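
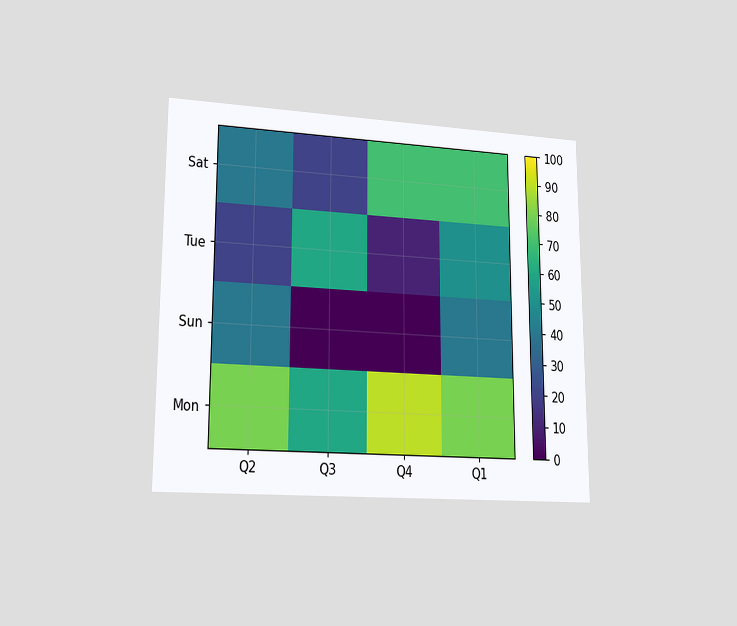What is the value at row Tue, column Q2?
The chart is viewed at a slight angle. Matching cell (Tue, Q2) against the colorbar gives 20.

20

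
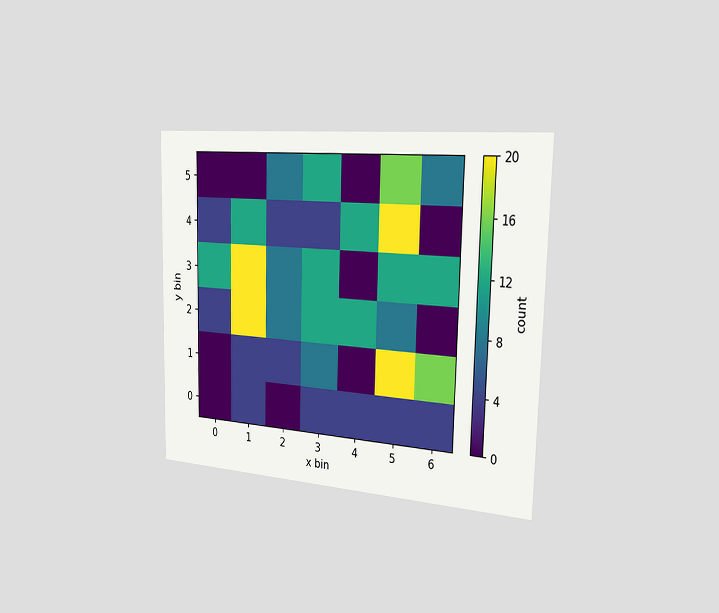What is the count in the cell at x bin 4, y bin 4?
The chart is viewed slightly from the right. Matching the cell (4, 4) against the colorbar gives 12.

12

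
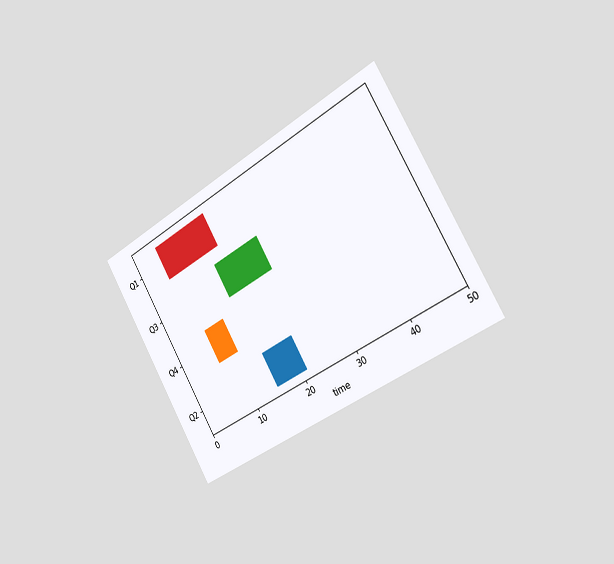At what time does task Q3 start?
The chart is tilted about 30° counter-clockwise and viewed slightly from the right. The Q3 bar begins at t=14.

14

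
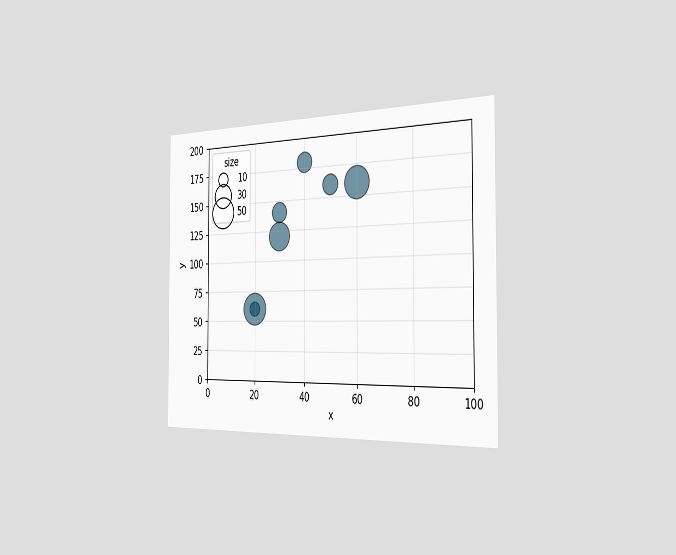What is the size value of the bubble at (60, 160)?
The chart is viewed slightly from the right. Matching the bubble at (60, 160) against the size legend gives 50.

50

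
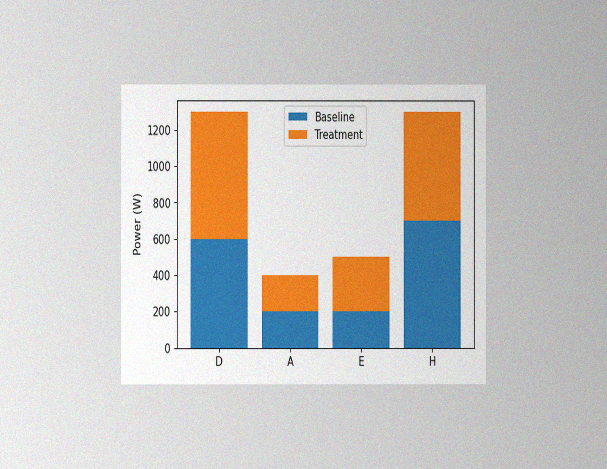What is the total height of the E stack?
The chart is viewed at a slight angle, with some photo noise. The E stack's top reaches 500W on the y-axis.

500W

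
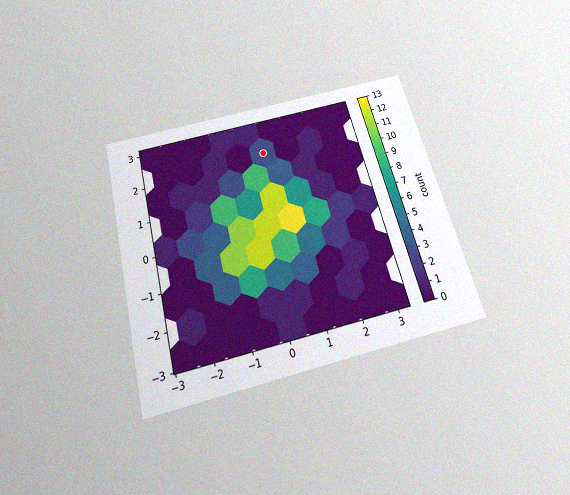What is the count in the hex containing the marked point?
3

The chart is tilted about 15° counter-clockwise and viewed slightly from below, with some photo noise. The marked hex reads 3 on the colorbar.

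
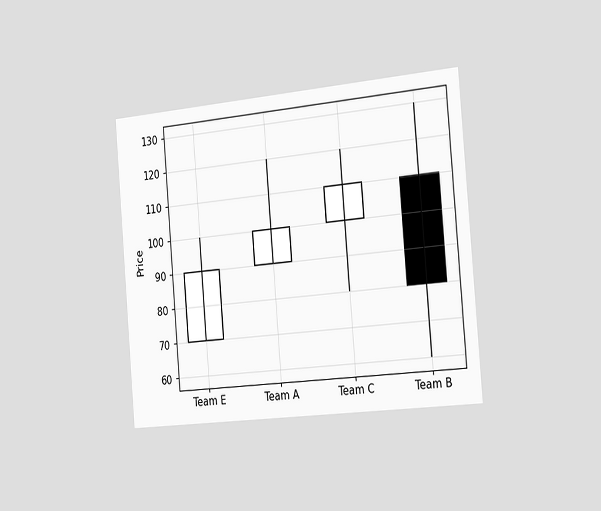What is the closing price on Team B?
The chart is tilted about 5° counter-clockwise and viewed slightly from the right. The Team B candle closes at 80.

80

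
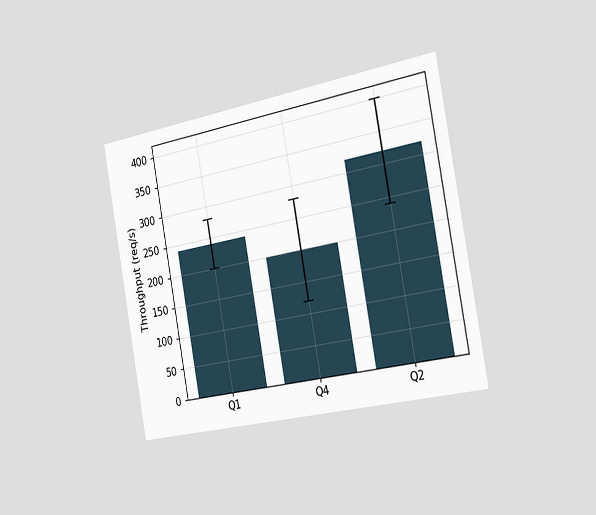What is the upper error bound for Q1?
280req/s

The chart is tilted about 10° counter-clockwise and viewed slightly from the right. The Q1 bar's upper whisker reaches 280req/s.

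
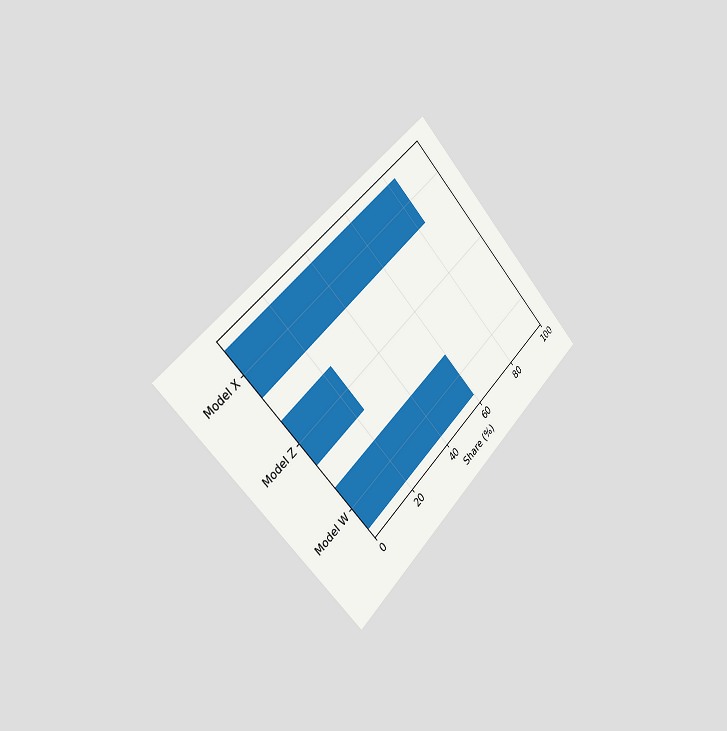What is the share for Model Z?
The chart is tilted about 45° counter-clockwise and viewed slightly from the left. Reading along the chart's x-axis, the Model Z bar reaches 24%.

24%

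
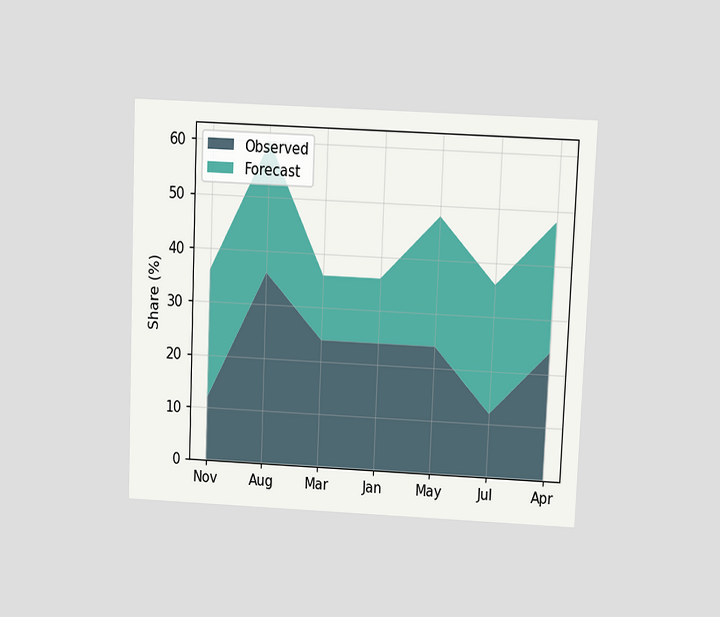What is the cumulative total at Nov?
36%

The chart is tilted about 2° clockwise and viewed slightly from above. The stacked total at Nov reaches 36%.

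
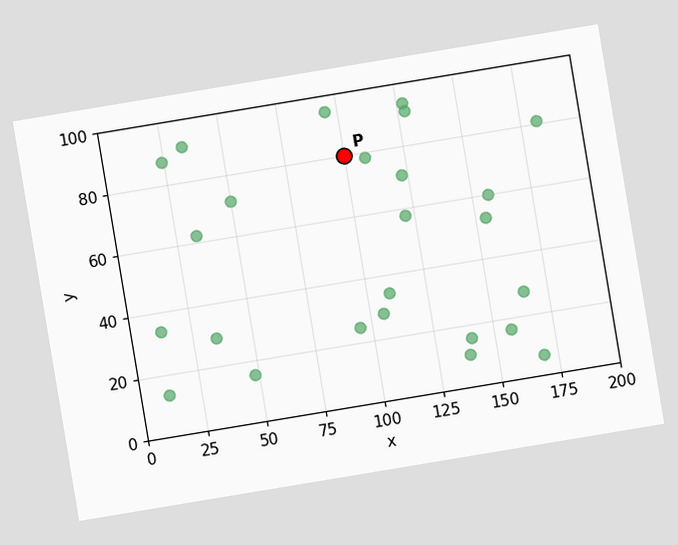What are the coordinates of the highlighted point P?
(100, 80)

The chart is tilted about 9° counter-clockwise. Following the gridlines from P to each axis, P sits at (100, 80).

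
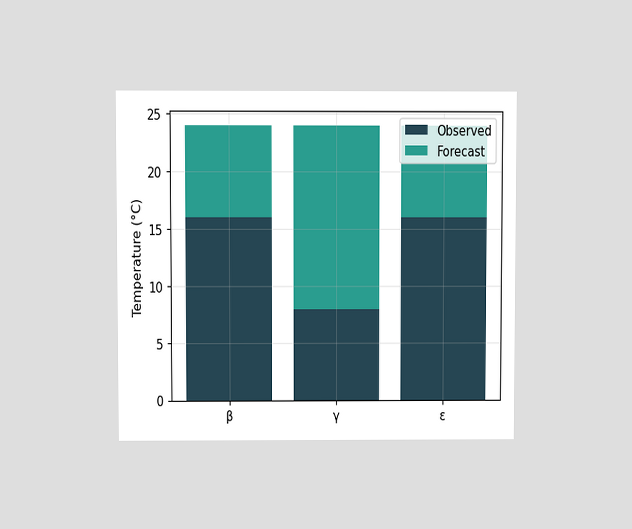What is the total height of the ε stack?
The chart is viewed at a slight angle. The ε stack's top reaches 24°C on the y-axis.

24°C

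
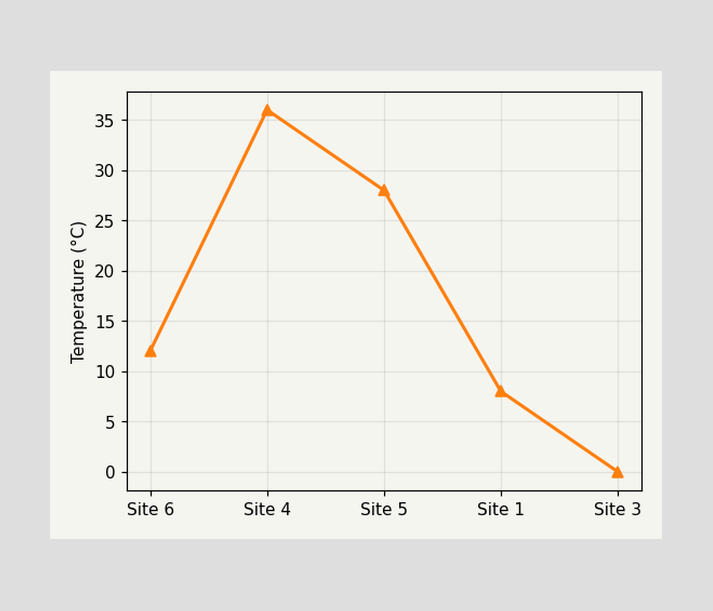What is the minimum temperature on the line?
The lowest point is at Site 3, and reading across to the y-axis gives 0°C.

0°C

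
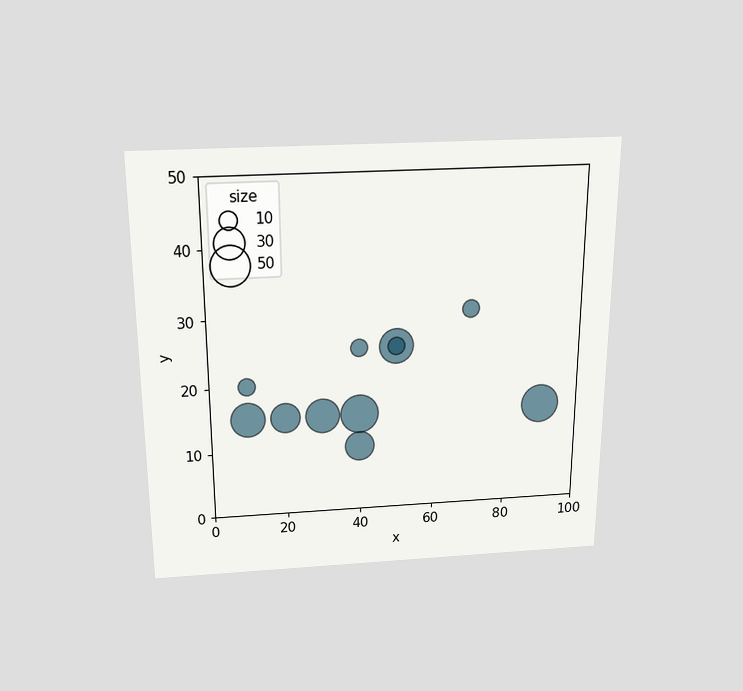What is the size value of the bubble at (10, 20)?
The chart is viewed slightly from above. Matching the bubble at (10, 20) against the size legend gives 10.

10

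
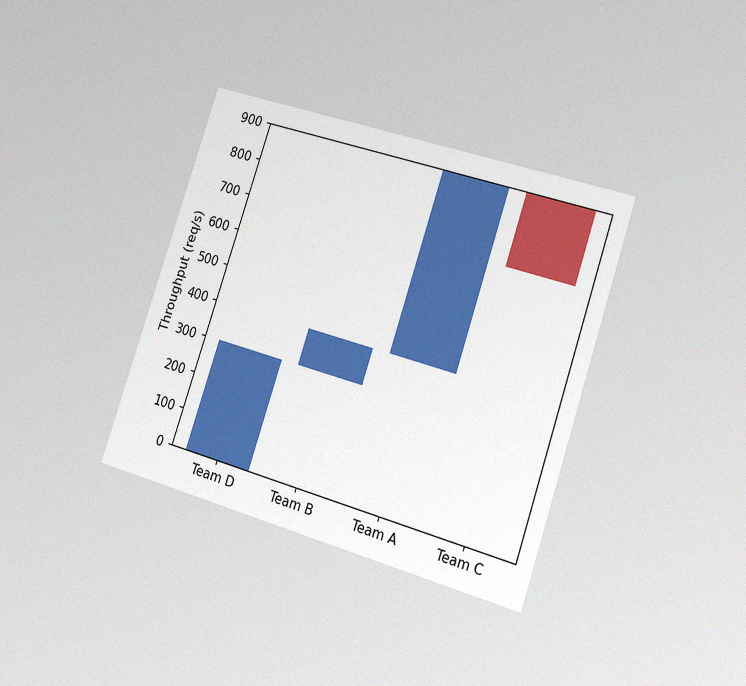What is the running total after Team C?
The chart is tilted about 18° clockwise and viewed slightly from the right, with some photo noise. After Team C the running total reaches 700req/s.

700req/s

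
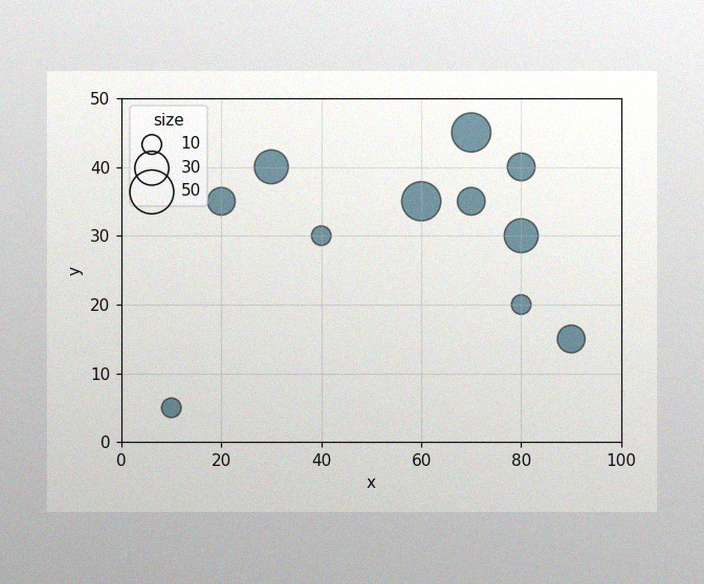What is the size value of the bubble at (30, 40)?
The image has some photo noise and uneven lighting. Matching the bubble at (30, 40) against the size legend gives 30.

30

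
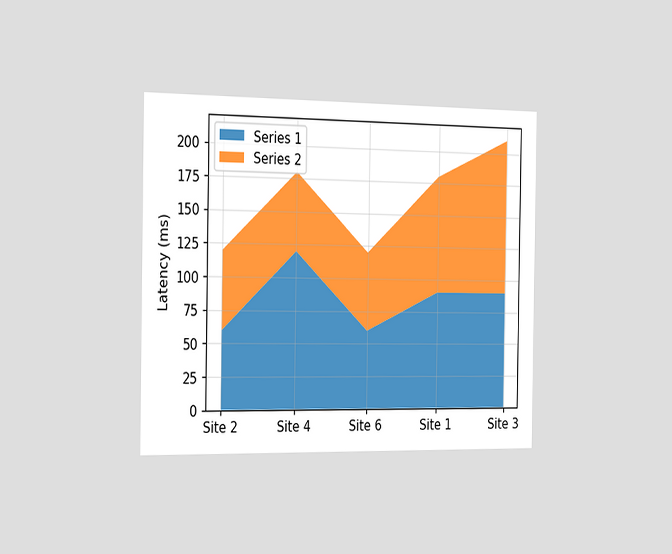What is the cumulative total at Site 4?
180ms

The chart is viewed slightly from the left. The stacked total at Site 4 reaches 180ms.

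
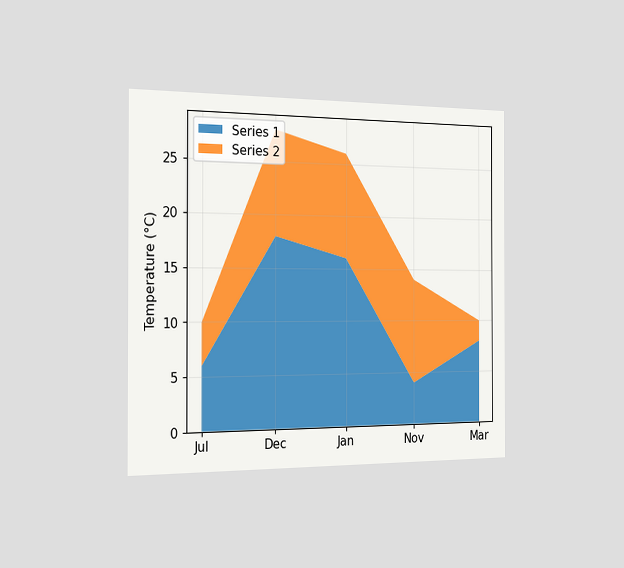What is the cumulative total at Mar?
10°C

The chart is viewed slightly from the left. The stacked total at Mar reaches 10°C.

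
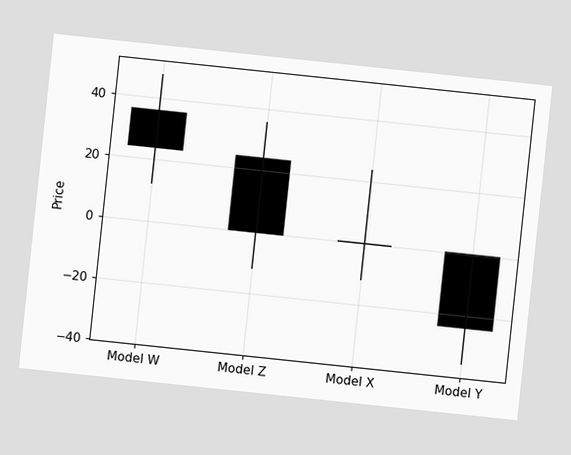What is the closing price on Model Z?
The chart is tilted about 6° clockwise. The Model Z candle closes at 0.

0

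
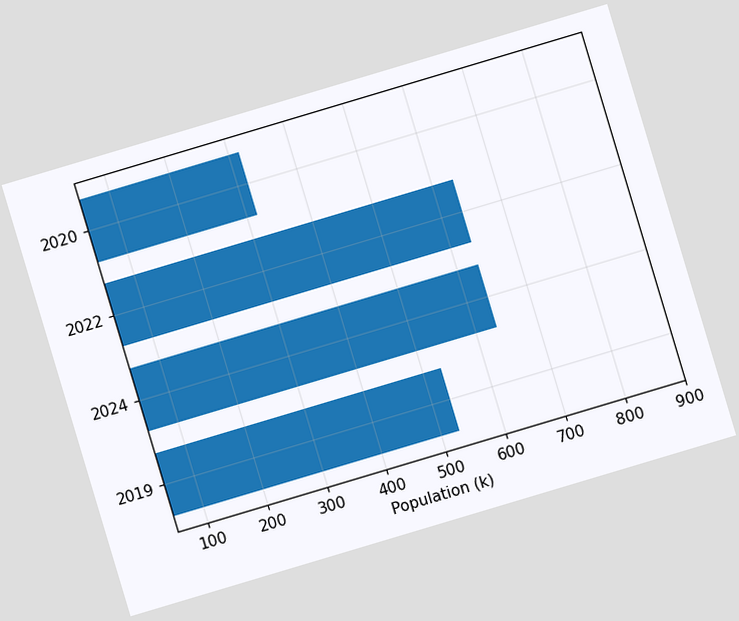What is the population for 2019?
The chart is tilted about 17° counter-clockwise. Reading along the chart's x-axis, the 2019 bar reaches 530k.

530k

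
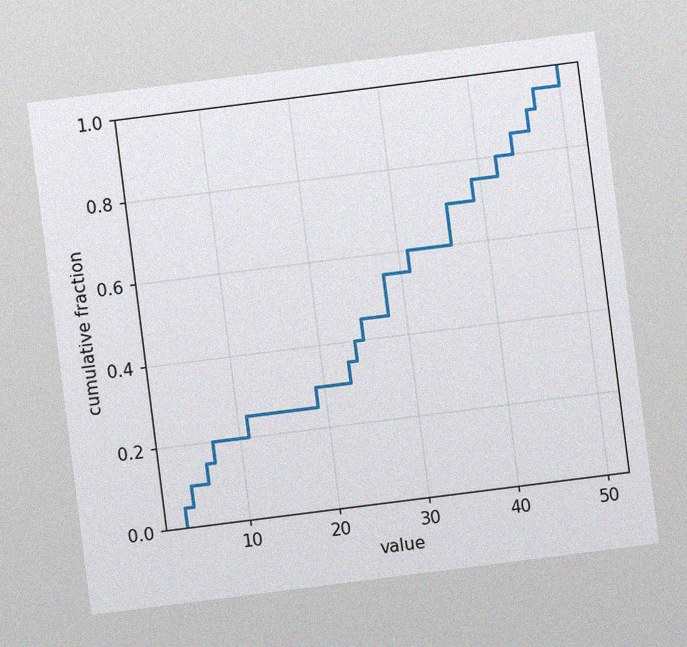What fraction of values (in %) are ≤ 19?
The chart is tilted about 7° counter-clockwise, with some photo noise. At x=19 the ECDF step is at 30%.

30%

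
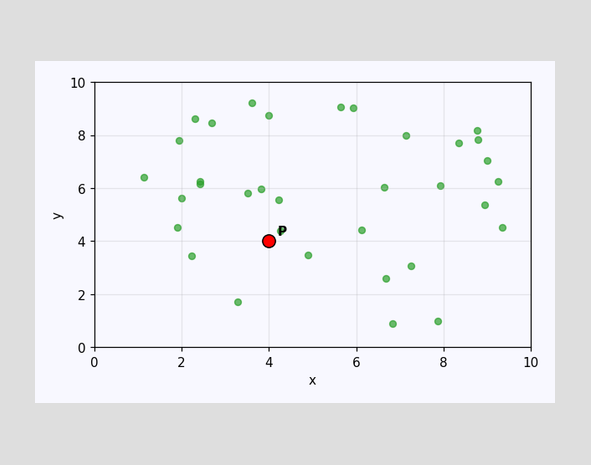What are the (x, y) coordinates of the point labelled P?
(4, 4)

Following the gridlines from P to each axis, P sits at (4, 4).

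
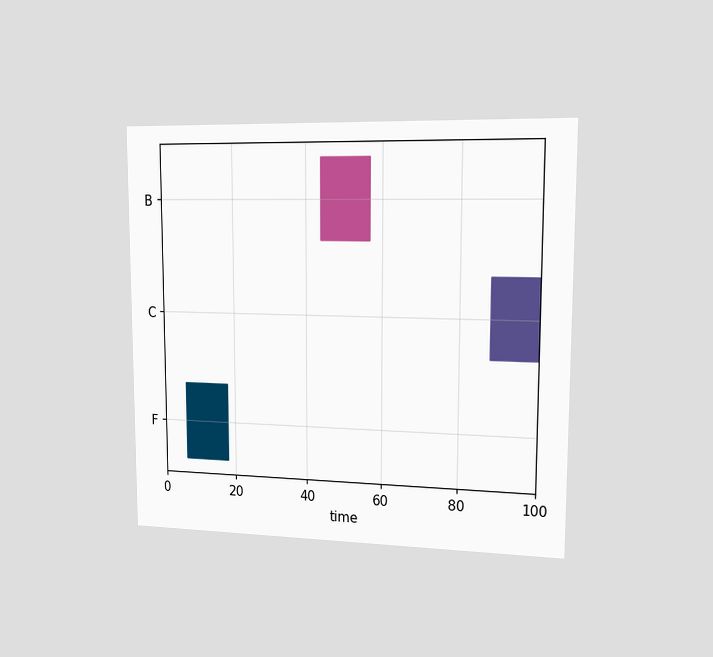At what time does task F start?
6

The chart is viewed slightly from the right. The F bar begins at t=6.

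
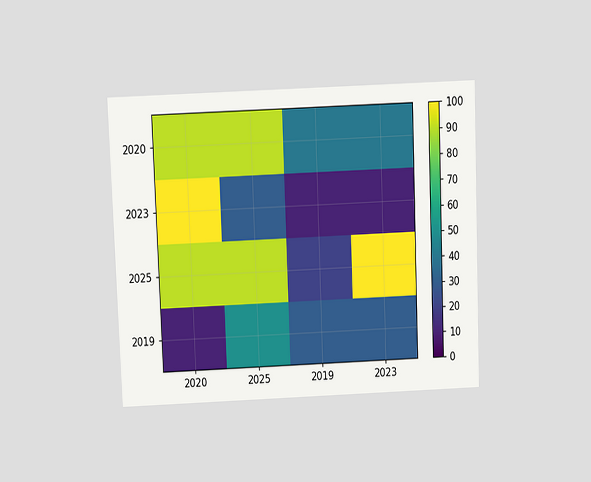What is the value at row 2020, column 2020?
The chart is tilted about 2° counter-clockwise and viewed slightly from above. Matching cell (2020, 2020) against the colorbar gives 90.

90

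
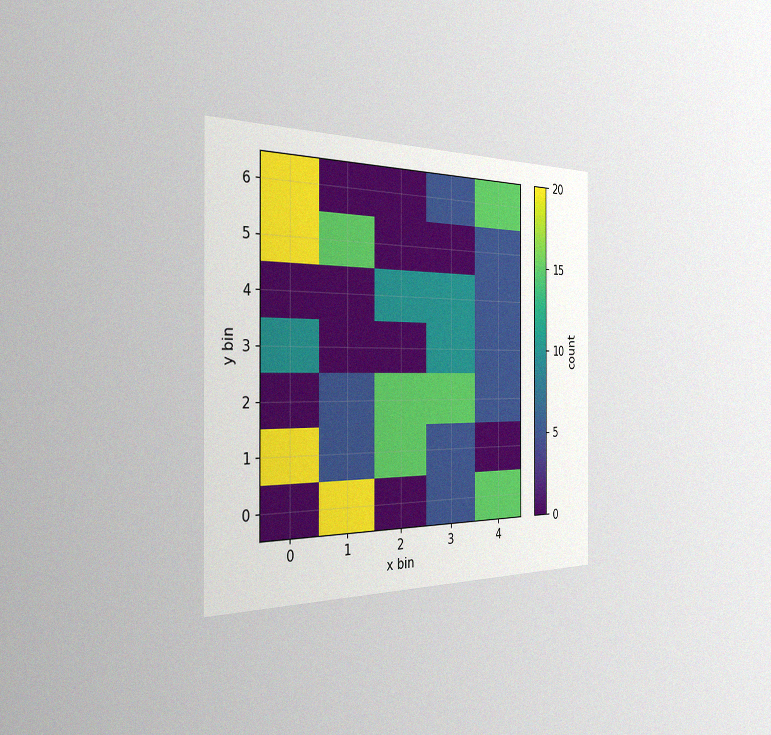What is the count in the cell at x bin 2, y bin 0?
0

The chart is viewed slightly from the left, with some photo noise. Matching the cell (2, 0) against the colorbar gives 0.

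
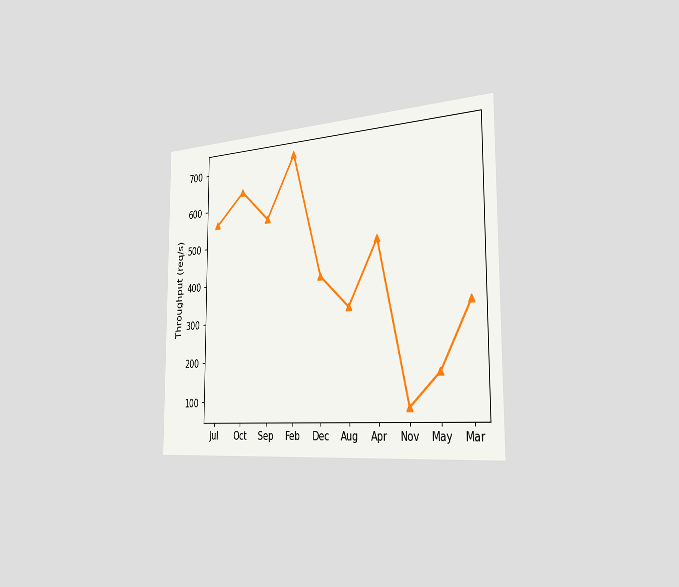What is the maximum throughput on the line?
720req/s

The chart is viewed slightly from the right. The highest point is at Feb, and reading across to the y-axis gives 720req/s.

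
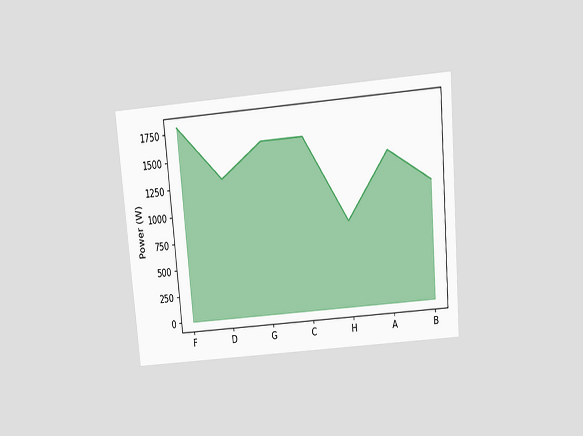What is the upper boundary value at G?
1600W

The chart is tilted about 5° counter-clockwise and viewed slightly from above. At G the upper boundary is at 1600W.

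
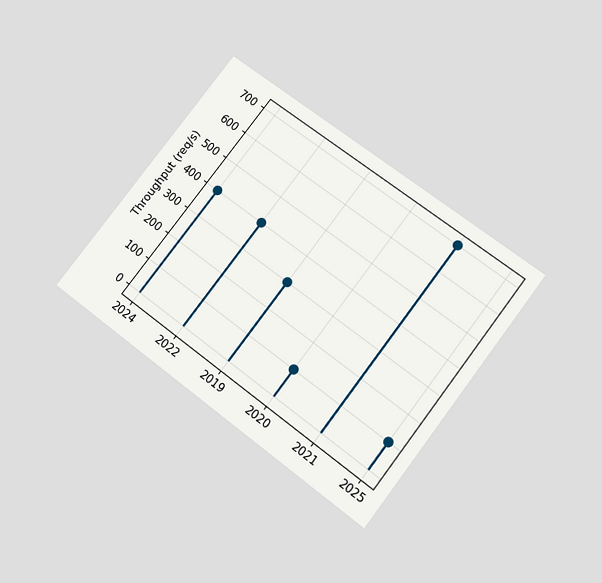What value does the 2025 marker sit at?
The chart is tilted about 38° clockwise and viewed slightly from below. The 2025 marker sits at 100req/s.

100req/s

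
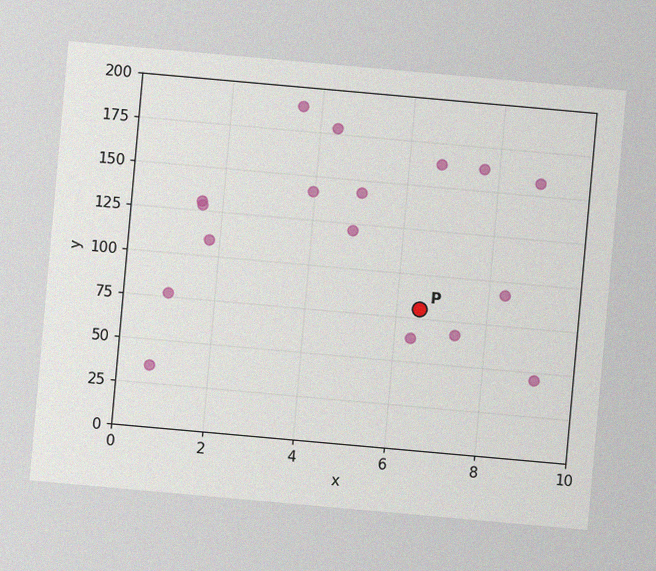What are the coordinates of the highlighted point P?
The chart is tilted about 5° clockwise, with some photo noise. Following the gridlines from P to each axis, P sits at (6.5, 80).

(6.5, 80)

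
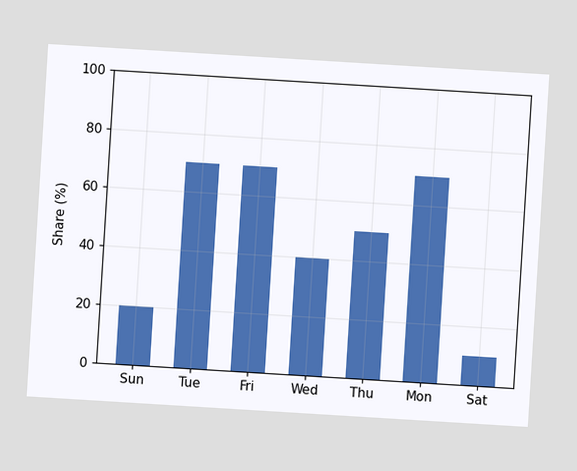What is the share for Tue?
The chart is tilted about 3° clockwise. Reading along the chart's y-axis, the Tue bar reaches 70%.

70%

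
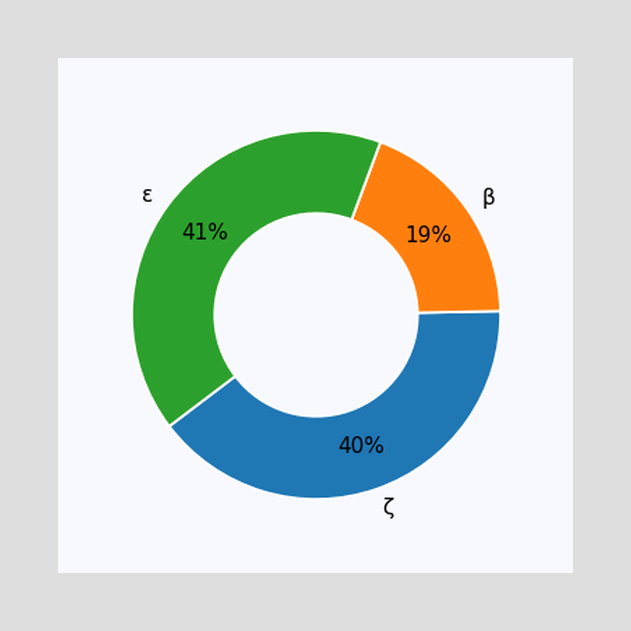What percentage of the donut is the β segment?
The β segment takes up 19% of the ring.

19%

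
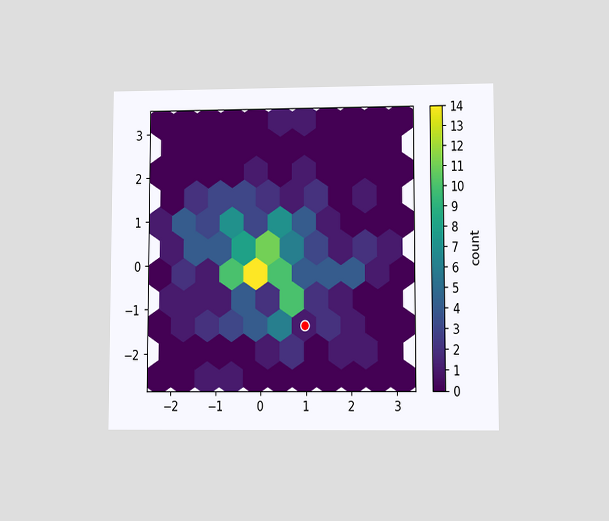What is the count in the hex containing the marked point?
The chart is viewed at a slight angle. The marked hex reads 1 on the colorbar.

1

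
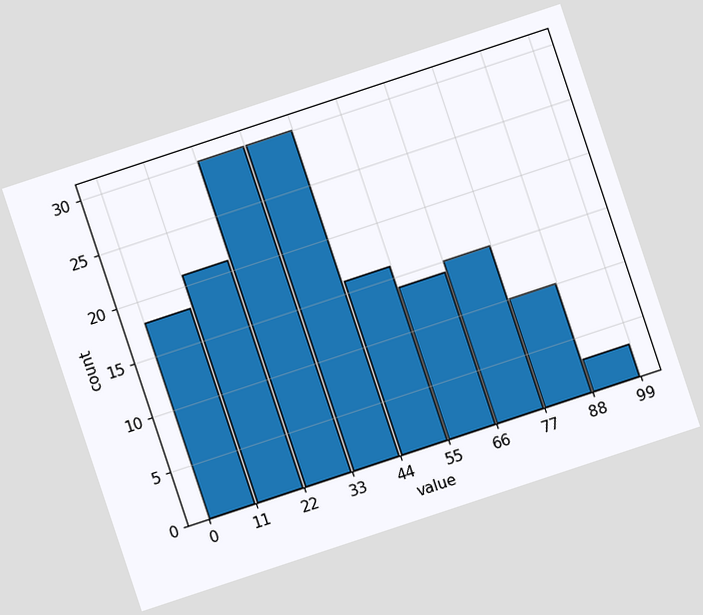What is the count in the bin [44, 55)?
The chart is tilted about 18° counter-clockwise. The [44, 55) bin has height 16.

16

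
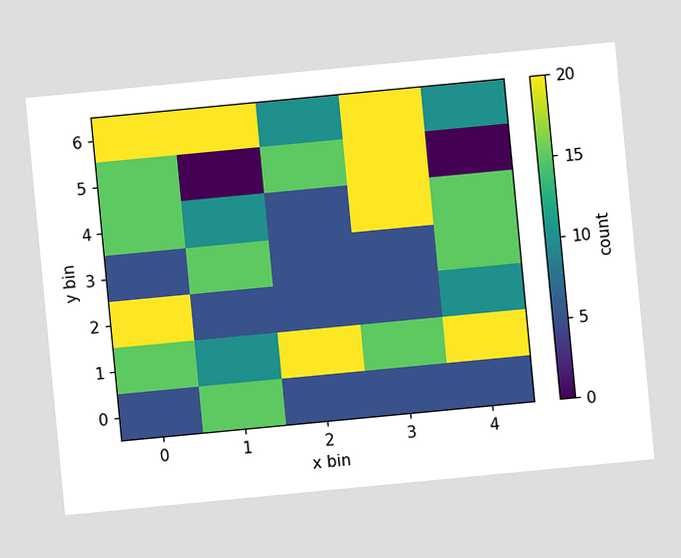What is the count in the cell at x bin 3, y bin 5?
The chart is tilted about 5° counter-clockwise. Matching the cell (3, 5) against the colorbar gives 20.

20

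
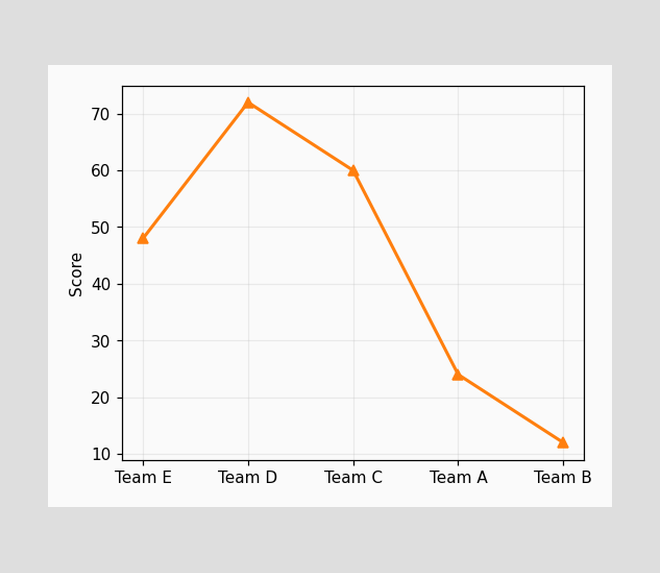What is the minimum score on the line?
The lowest point is at Team B, and reading across to the y-axis gives 12.

12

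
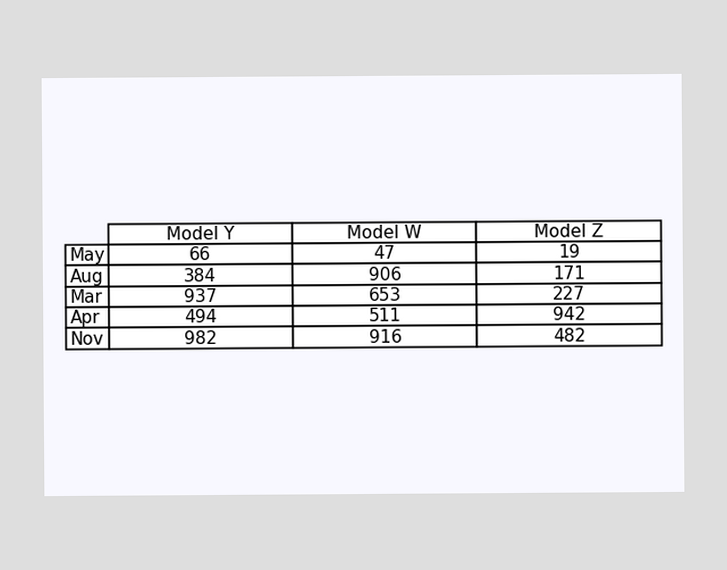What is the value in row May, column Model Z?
The (May, Model Z) cell reads 19.

19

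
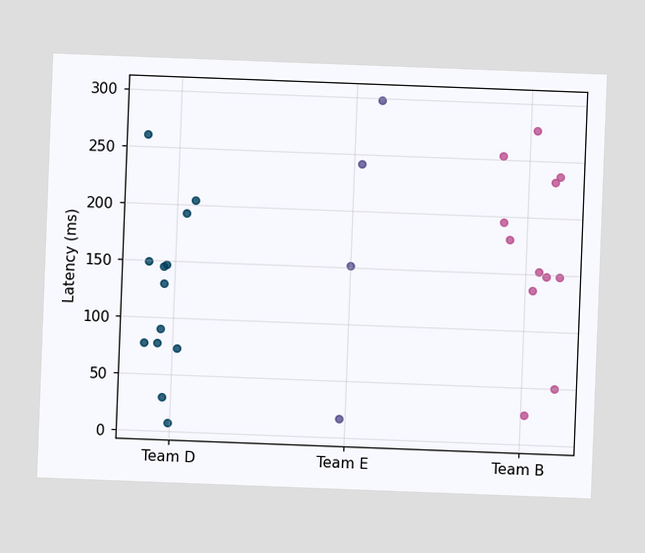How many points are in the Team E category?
4

The chart is tilted about 2° clockwise. Counting the markers in the Team E column gives 4.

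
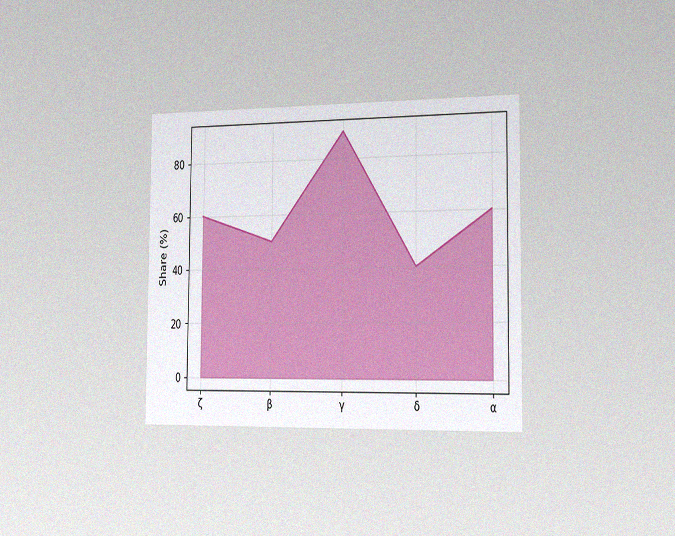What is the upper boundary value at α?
60%

The chart is viewed slightly from the right, with some photo noise. At α the upper boundary is at 60%.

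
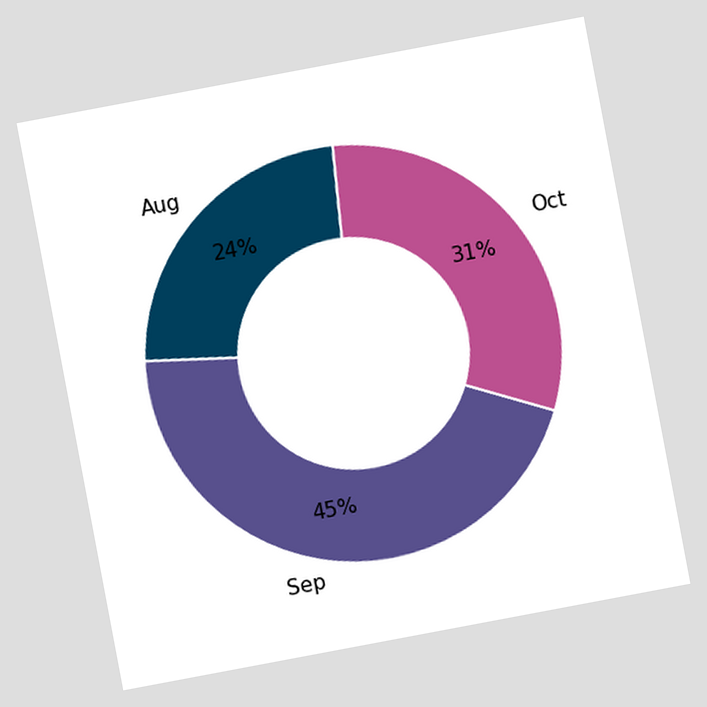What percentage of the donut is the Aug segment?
24%

The chart is tilted about 11° counter-clockwise. The Aug segment takes up 24% of the ring.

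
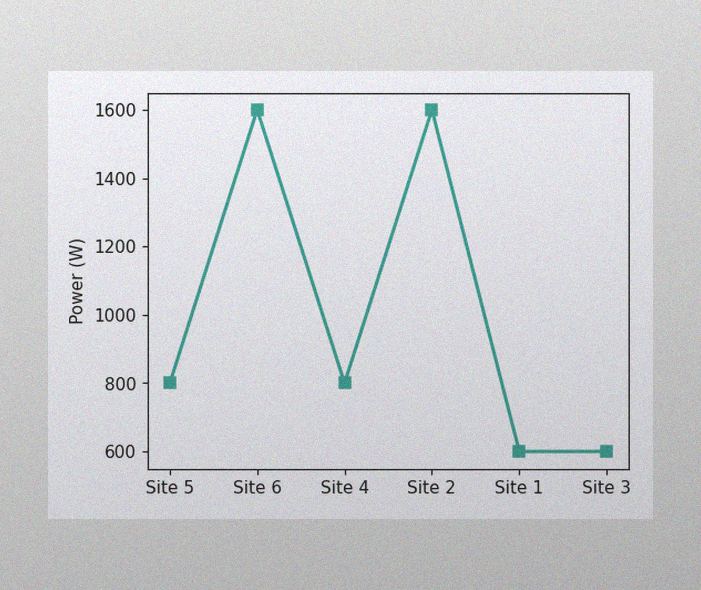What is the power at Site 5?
800W

The image has some photo noise and uneven lighting. At Site 5, the line is at 800W.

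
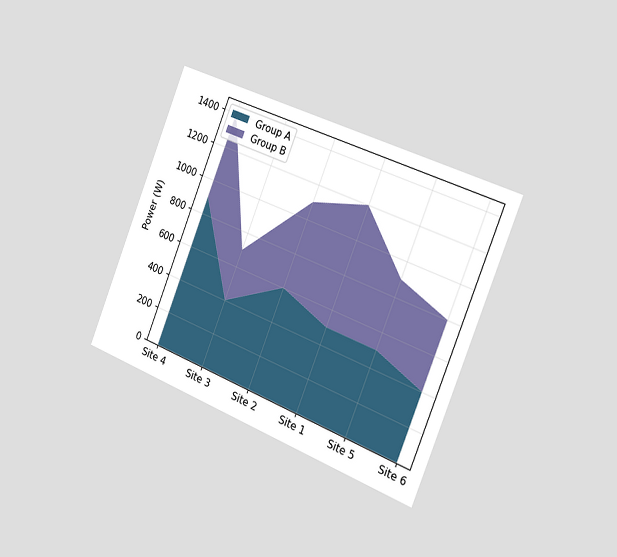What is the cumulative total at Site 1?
1200W

The chart is tilted about 22° clockwise and viewed slightly from the right. The stacked total at Site 1 reaches 1200W.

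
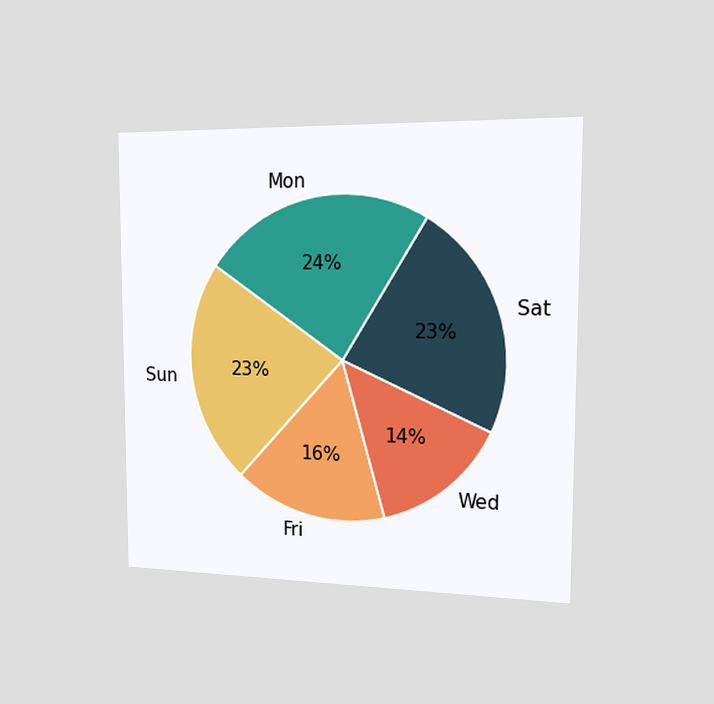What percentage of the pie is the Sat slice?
23%

The chart is viewed slightly from the right. The Sat slice takes up 23% of the pie.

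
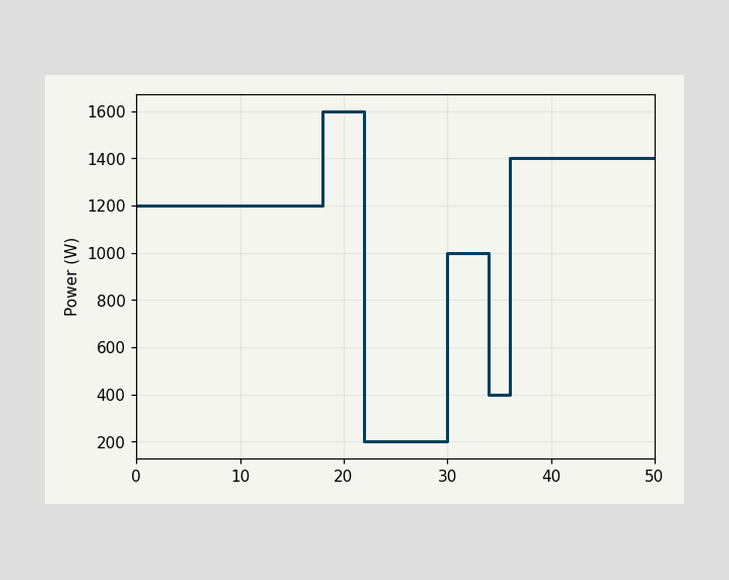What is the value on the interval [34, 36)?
On [34, 36) the step sits at 400W.

400W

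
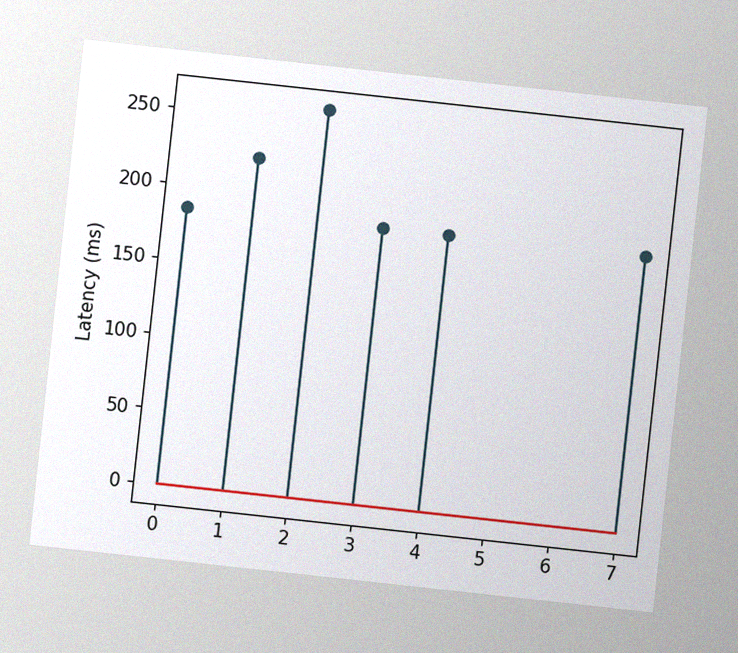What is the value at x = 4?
The chart is tilted about 6° clockwise, with some photo noise. The stem at x=4 reaches 185ms.

185ms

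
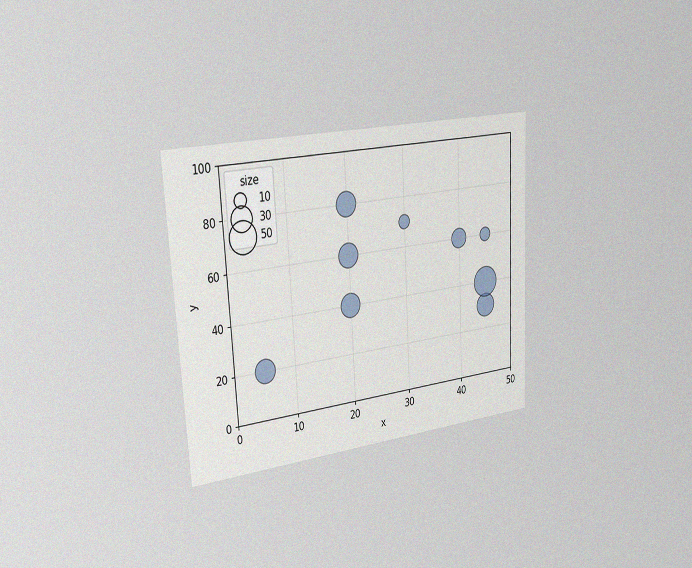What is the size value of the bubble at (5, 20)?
The chart is tilted about 3° counter-clockwise and viewed slightly from the left, with some photo noise. Matching the bubble at (5, 20) against the size legend gives 30.

30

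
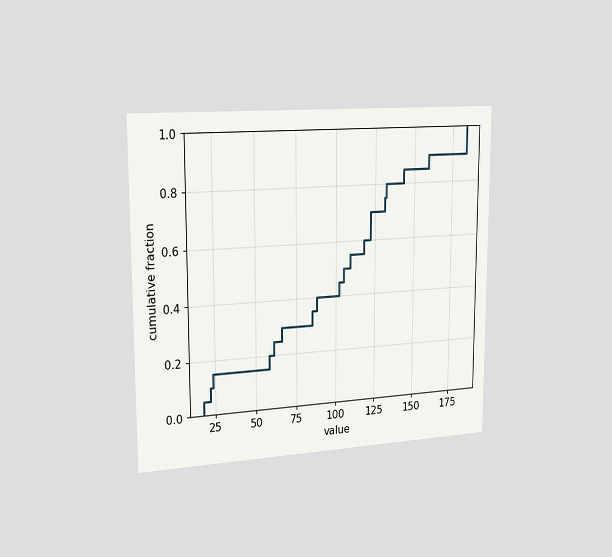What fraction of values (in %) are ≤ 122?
70%

The chart is viewed slightly from the left. At x=122 the ECDF step is at 70%.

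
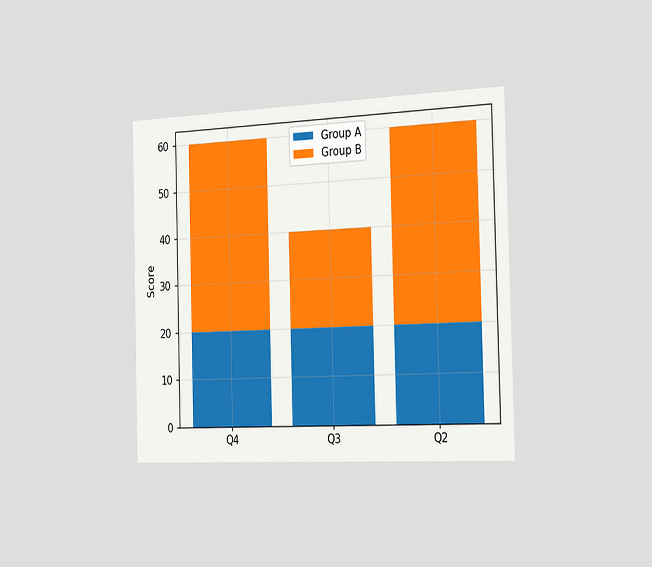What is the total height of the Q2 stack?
60

The chart is viewed slightly from the right. The Q2 stack's top reaches 60 on the y-axis.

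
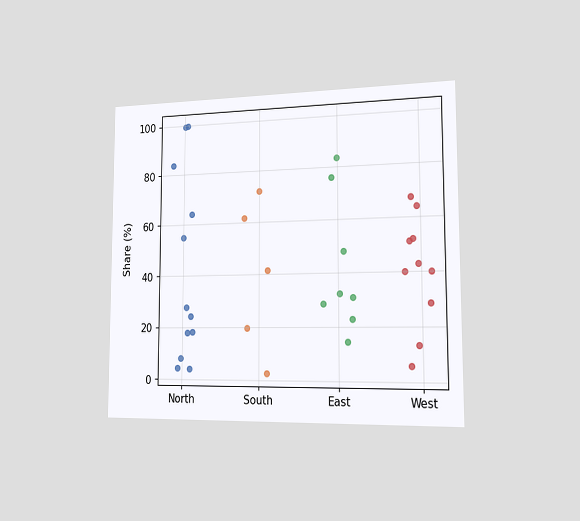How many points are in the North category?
The chart is viewed slightly from the right. Counting the markers in the North column gives 12.

12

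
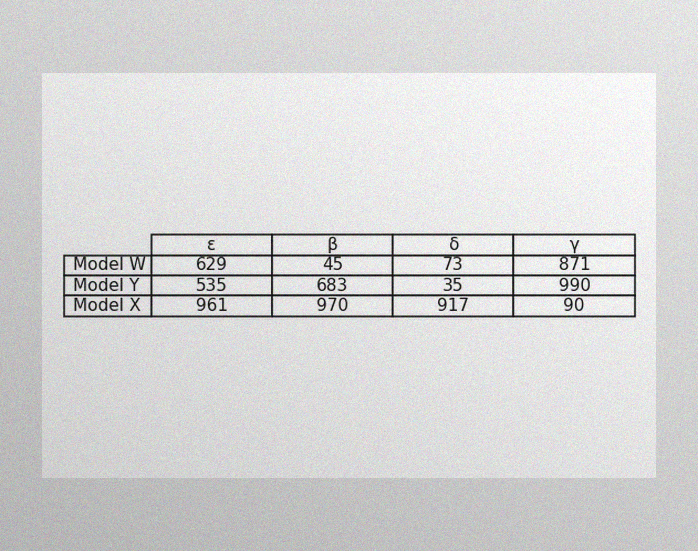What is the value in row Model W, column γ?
The image has some photo noise and uneven lighting. The (Model W, γ) cell reads 871.

871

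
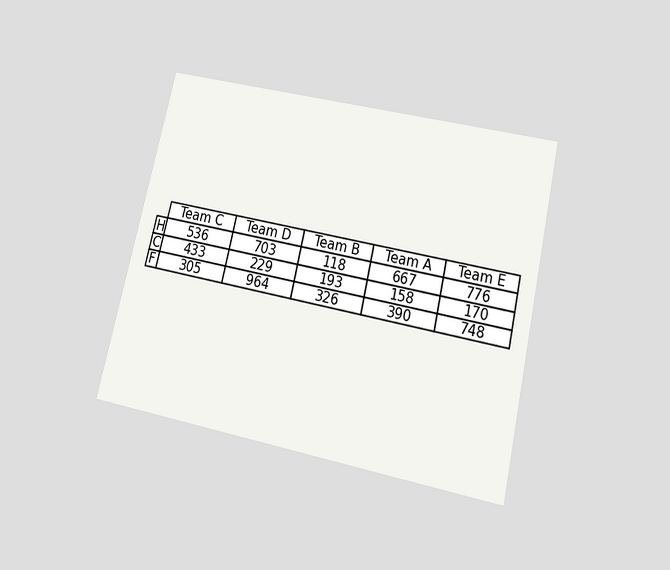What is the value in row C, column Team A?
158

The chart is tilted about 13° clockwise and viewed slightly from below. The (C, Team A) cell reads 158.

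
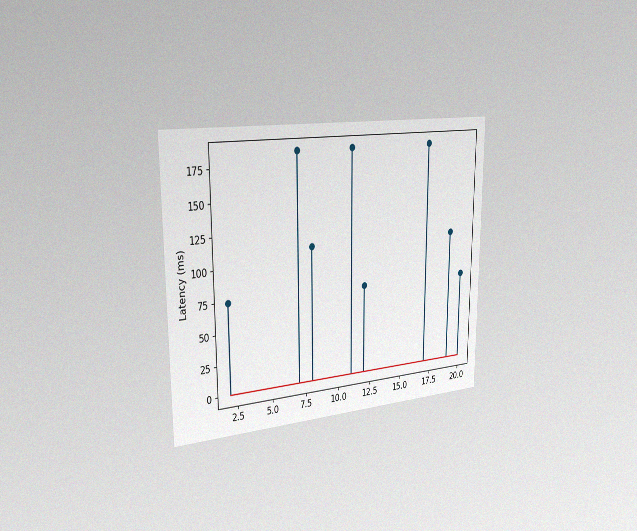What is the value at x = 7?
The chart is viewed slightly from the left, with some photo noise. The stem at x=7 reaches 185ms.

185ms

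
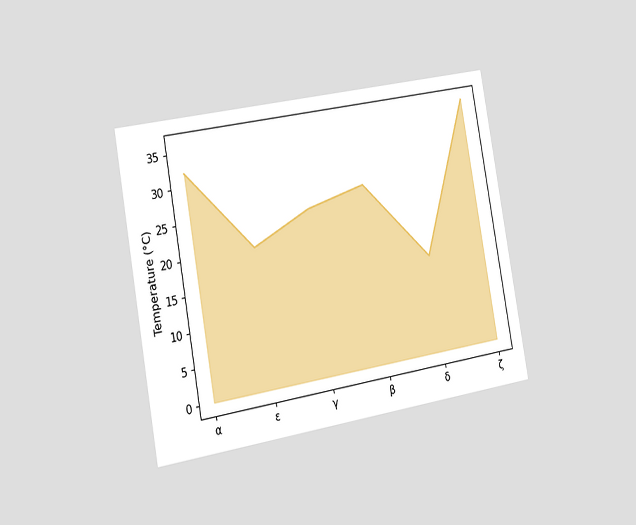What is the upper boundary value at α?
The chart is tilted about 10° counter-clockwise and viewed slightly from the left. At α the upper boundary is at 32°C.

32°C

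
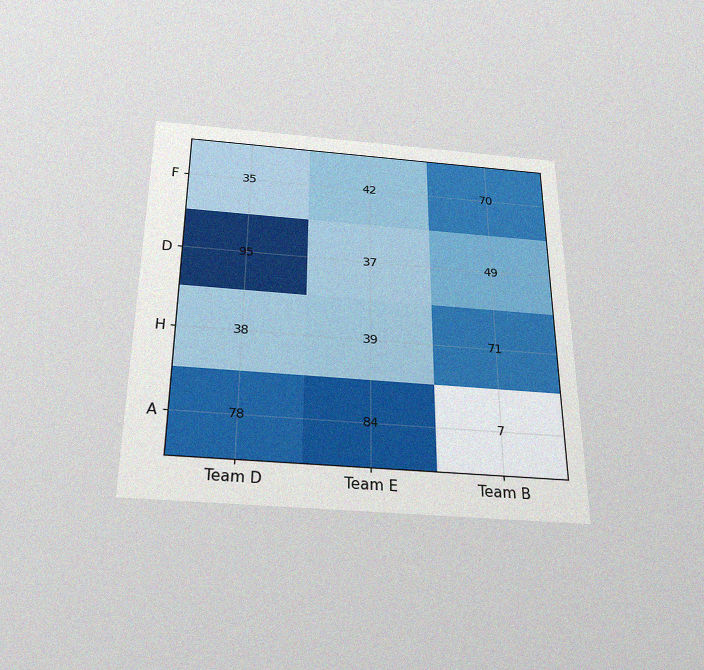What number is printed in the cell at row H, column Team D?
The chart is viewed slightly from below, with some photo noise. The (H, Team D) cell reads 38.

38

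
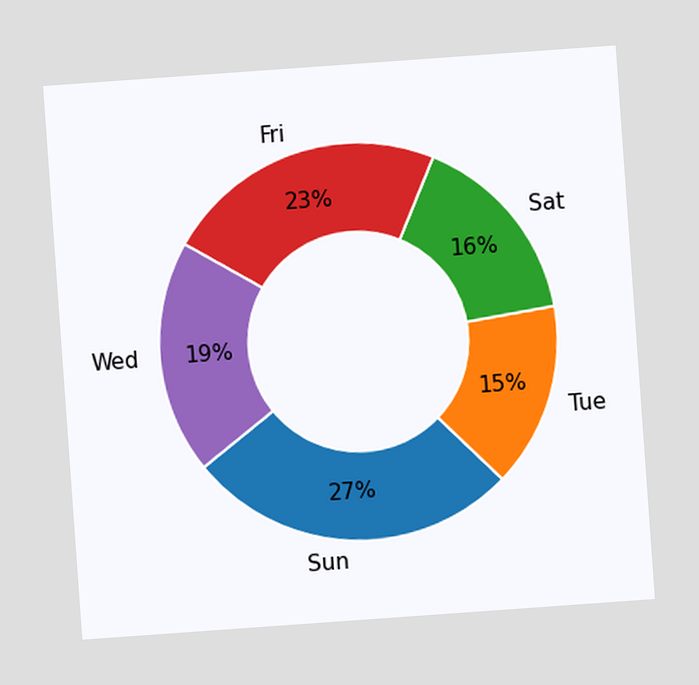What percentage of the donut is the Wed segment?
The chart is tilted about 4° counter-clockwise. The Wed segment takes up 19% of the ring.

19%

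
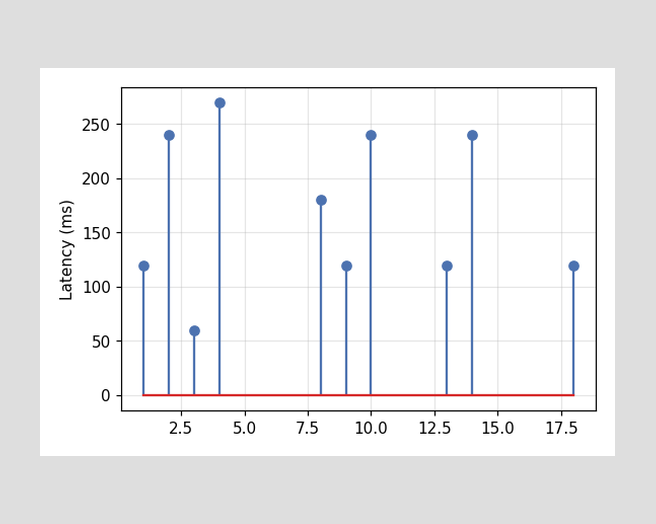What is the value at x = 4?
The stem at x=4 reaches 270ms.

270ms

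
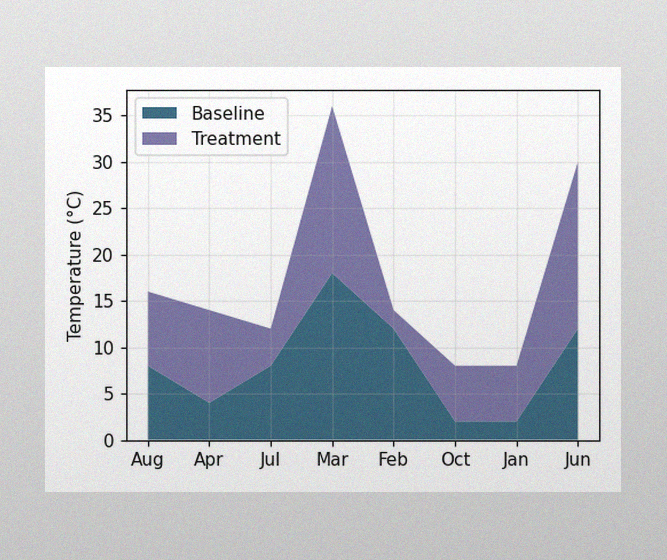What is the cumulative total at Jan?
8°C

The image has some photo noise and uneven lighting. The stacked total at Jan reaches 8°C.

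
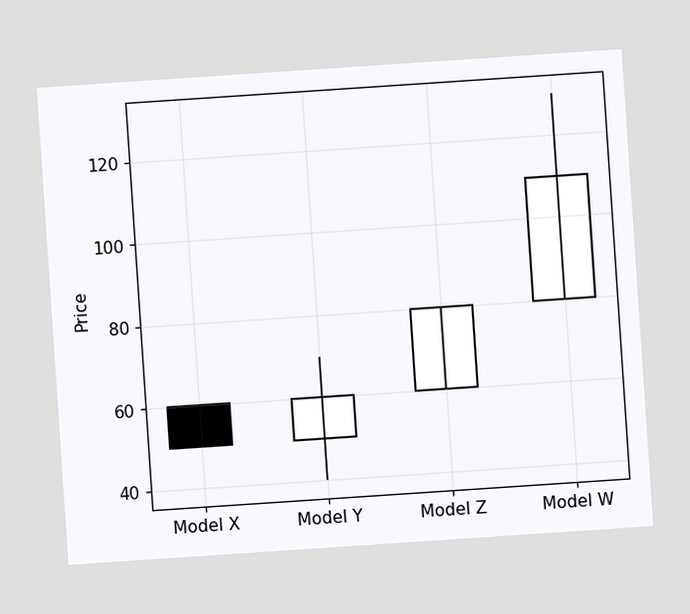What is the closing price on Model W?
The chart is tilted about 4° counter-clockwise. The Model W candle closes at 110.

110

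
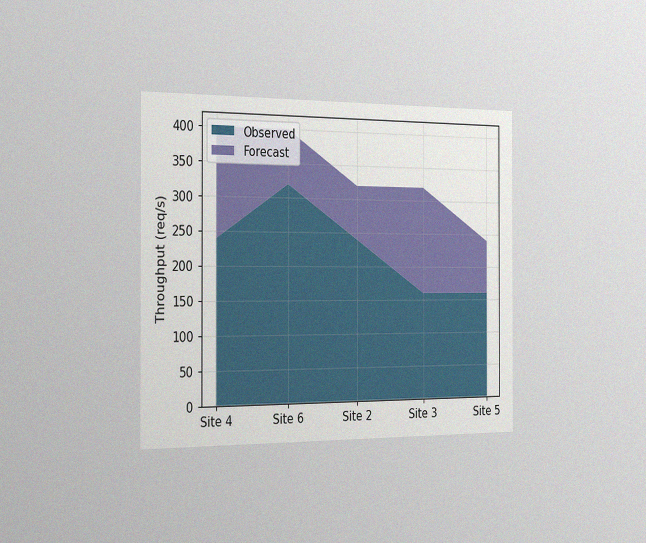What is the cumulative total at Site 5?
The chart is viewed slightly from the left, with some photo noise. The stacked total at Site 5 reaches 240req/s.

240req/s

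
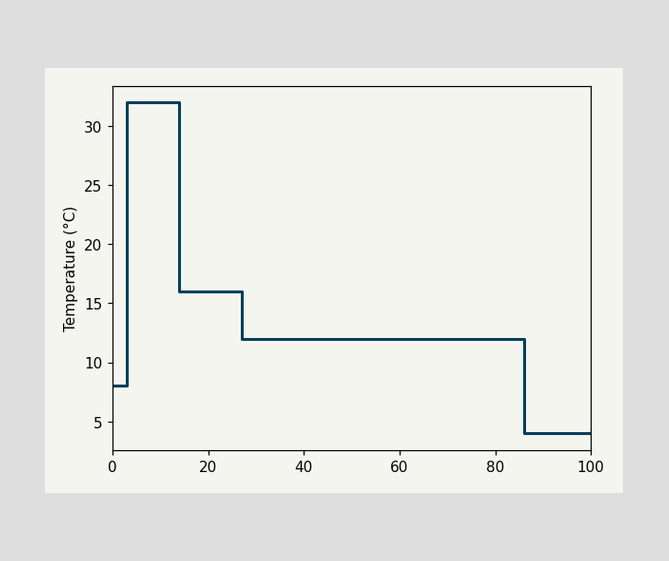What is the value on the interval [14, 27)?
16°C

On [14, 27) the step sits at 16°C.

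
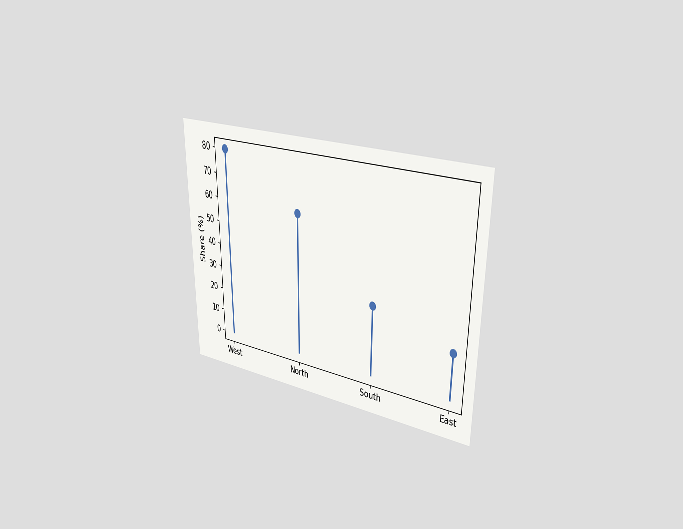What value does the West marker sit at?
80%

The chart is viewed slightly from the right. The West marker sits at 80%.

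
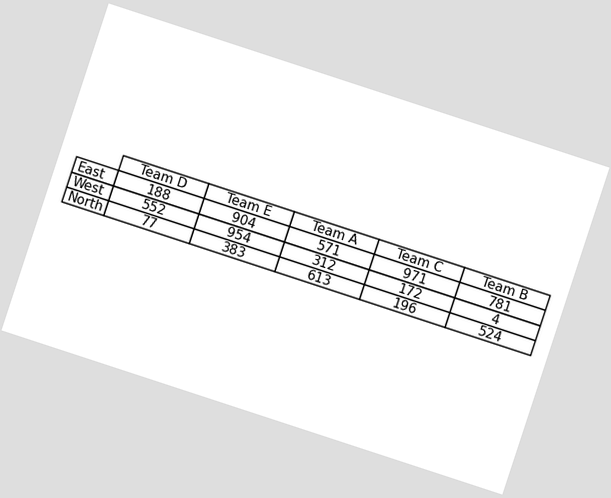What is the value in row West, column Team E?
The chart is tilted about 18° clockwise. The (West, Team E) cell reads 954.

954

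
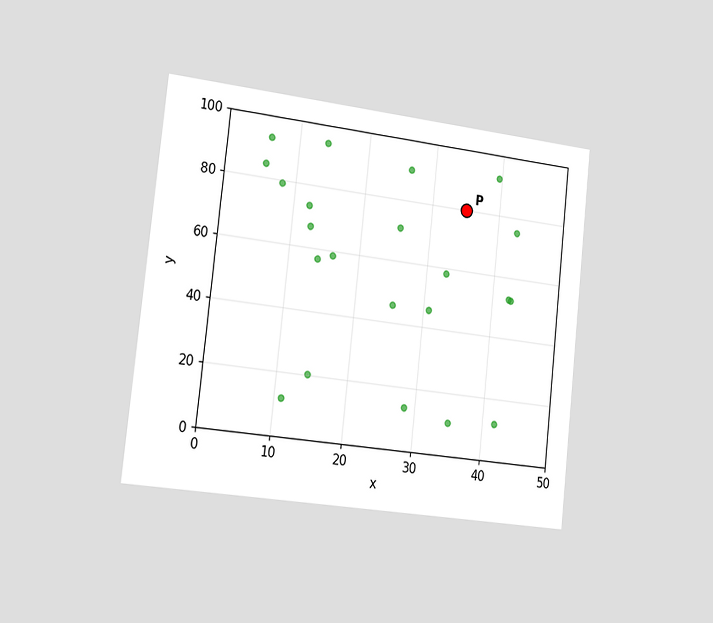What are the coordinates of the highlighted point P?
The chart is tilted about 6° clockwise and viewed slightly from the left. Following the gridlines from P to each axis, P sits at (35, 80).

(35, 80)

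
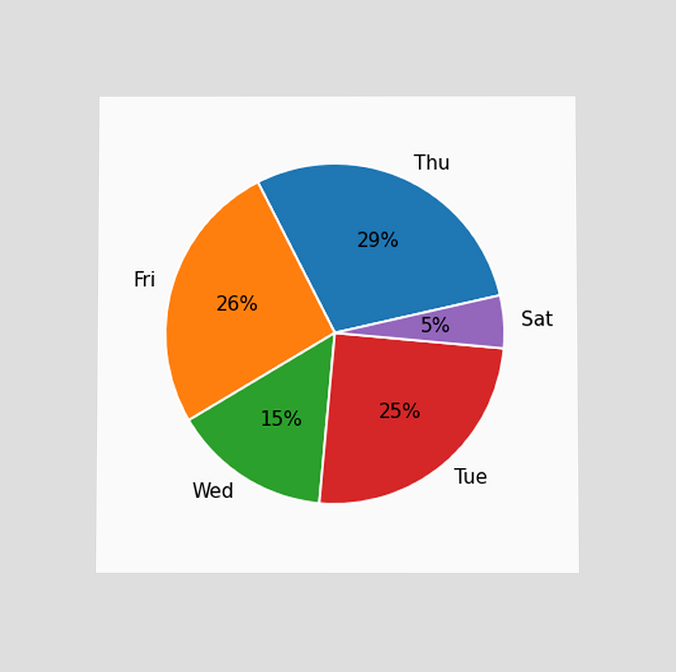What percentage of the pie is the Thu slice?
29%

The chart is viewed slightly from below. The Thu slice takes up 29% of the pie.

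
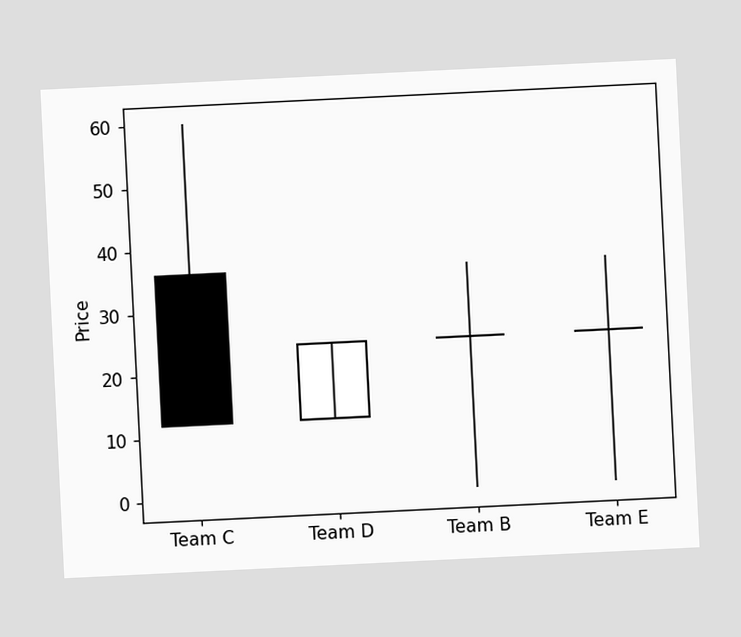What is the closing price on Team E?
24

The chart is tilted about 3° counter-clockwise. The Team E candle closes at 24.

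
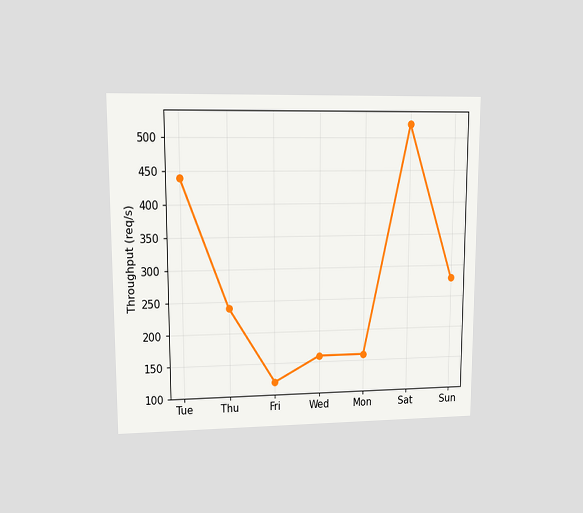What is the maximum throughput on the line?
The chart is viewed at a slight angle. The highest point is at Sat, and reading across to the y-axis gives 520req/s.

520req/s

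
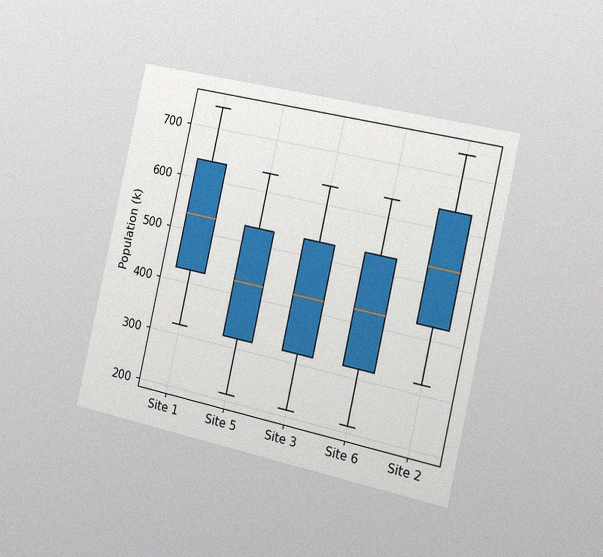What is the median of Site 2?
530k

The chart is tilted about 12° clockwise and viewed slightly from the right, with some photo noise. The median line in the Site 2 box sits at 530k.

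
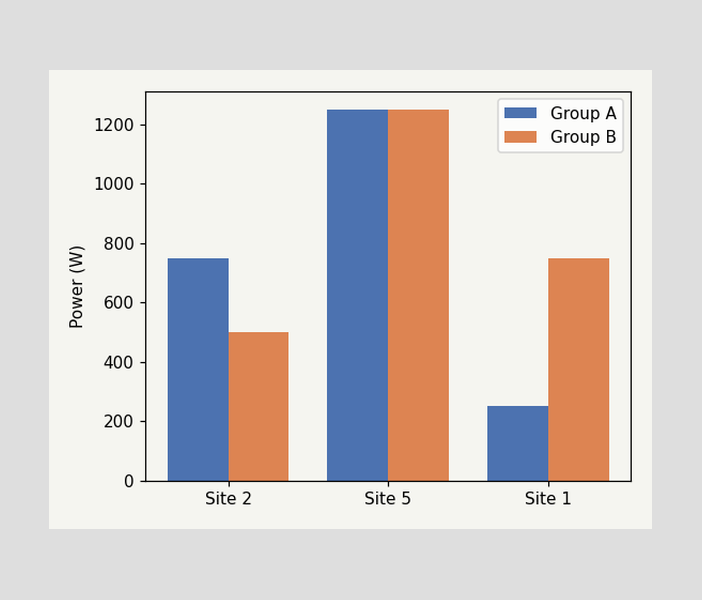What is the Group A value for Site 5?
The Group A bar at Site 5 reaches 1250W on the y-axis.

1250W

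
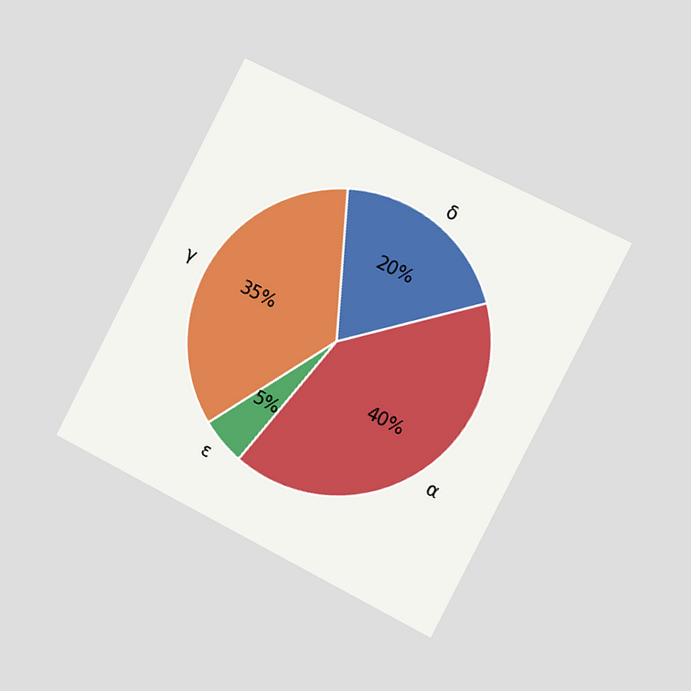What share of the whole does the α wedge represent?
The chart is tilted about 27° clockwise and viewed slightly from the right. The α slice takes up 40% of the pie.

40%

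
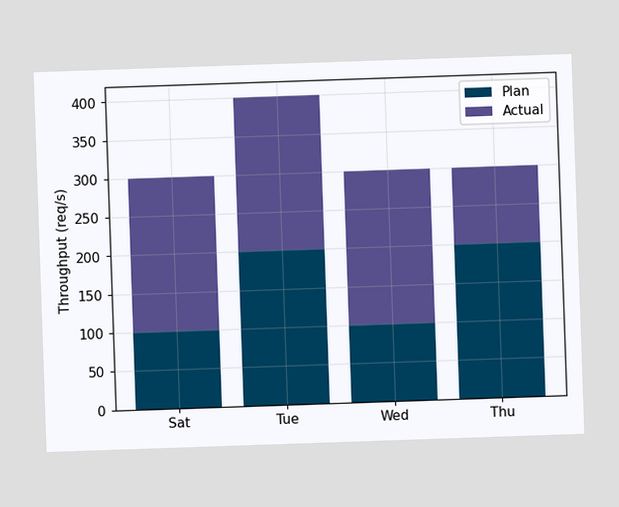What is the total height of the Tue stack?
400req/s

The Tue stack's top reaches 400req/s on the y-axis.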